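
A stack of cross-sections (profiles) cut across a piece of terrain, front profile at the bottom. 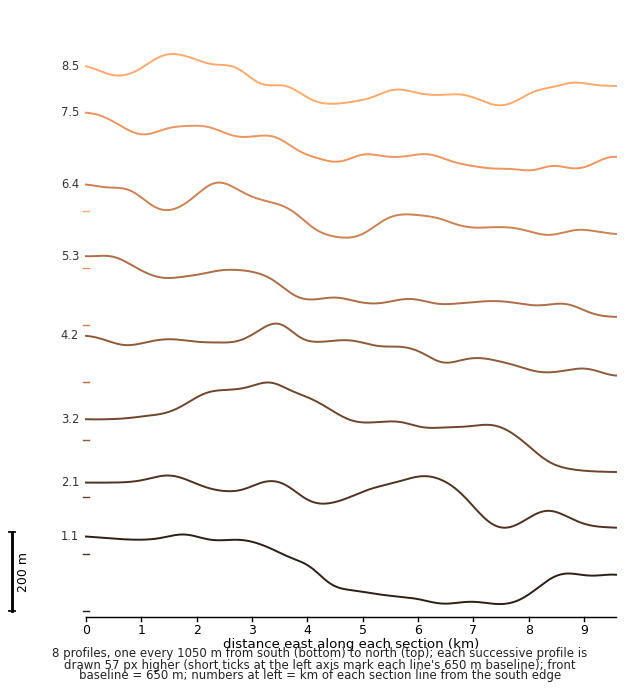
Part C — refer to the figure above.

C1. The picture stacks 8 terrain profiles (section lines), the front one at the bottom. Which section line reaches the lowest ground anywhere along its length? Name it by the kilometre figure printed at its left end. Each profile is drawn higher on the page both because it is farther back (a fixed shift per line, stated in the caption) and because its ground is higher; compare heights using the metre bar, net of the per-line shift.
1.1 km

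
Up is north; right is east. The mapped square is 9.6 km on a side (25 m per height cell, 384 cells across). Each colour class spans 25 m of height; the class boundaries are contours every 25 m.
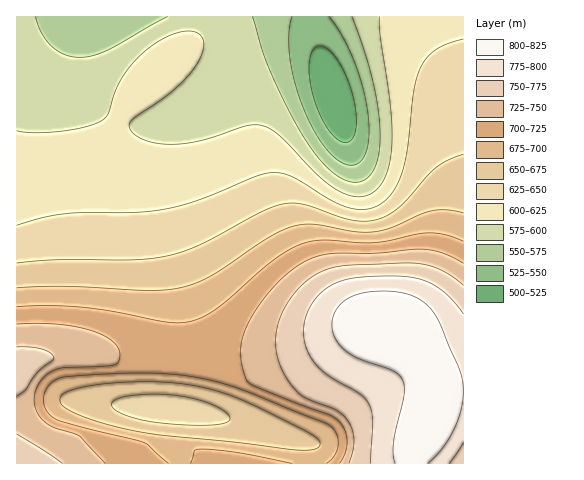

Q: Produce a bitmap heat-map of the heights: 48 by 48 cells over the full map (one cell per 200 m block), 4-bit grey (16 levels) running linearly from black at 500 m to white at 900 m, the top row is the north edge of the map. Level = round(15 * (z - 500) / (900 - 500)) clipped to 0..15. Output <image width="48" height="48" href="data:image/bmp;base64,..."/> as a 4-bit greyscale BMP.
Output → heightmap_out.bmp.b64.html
<image width="48" height="48" href="data:image/bmp;base64,Qk32BAAAAAAAAHYAAAAoAAAAMAAAADAAAAABAAQAAAAAAIAEAAATCwAAEwsAABAAAAAAAAAAAAAAABEREQAiIiIAMzMzAERERABVVVUAZmZmAHd3dwCIiIgAmZmZAKqqqgC7u7sAzMzMAN3d3QDu7u4A////AKqqmZmYiIiId3iIiIiId3d3iaq7u8y7qqqZmZmIiIiHd3d3d3d3d3d3iaq7vMzLupmZmZiIiId3d3d3dmZmZmZ3iKqrvMzMu5mZmIiHd3ZmZmZmZmZmZmd3iaqrvMzMu5mYh3d2ZmZmZlZmZmZmZ3d4iaqru8zMy5mHd3ZmZlVVVVVWZmZnd4iJmqqru8zMy5mHdmZmZVVVVVVmZmd3iJmaqqqru8zMy5mHd2ZmZmZmZmZmd3iImZqqqqq7u7zMy5mId3d3ZmZmZnd3eIiZmaqqqqu7u7zMy6mYiId3d3d3d4iIiImZmqqqq7u7u7zMu6qZmZmIiIiIiIiIiImZmqqru7u7u7zMu6qZmZmZmIiIiIiIiJmZqqq7u7u8zMzLu5mZmZmZiIiIiIiIiJmZqqq7u8zMzMzLu5mZmZmYiIiIiIiIiImZqqu7vMzMzMzLu5mZmZiIiIiIiIiIiImZqqu7vMzMzMzLu4iIiIiIiIh3d3iIiImZmqq7vMzMzMy7u4iIiIiHd3d3d3d4iIiZmqq7vMzMzMu7und3d3d3d3d3d3d3eIiJmaqru7zMzLu7qnd3d3d3d3d3d3d3d4iJmaqqu7u7u7u6qmZmZmZmZmZmZmd3d3iImZqqqru7u7qqqWZmZmZmZmZmZmZnd3eIiZmaqqqqqqqqmWZmZmZmZmZmZmZmZ3d4iImZmZmZmZmZmVVVVVVVVVVmZmZmZnd3eIiIiYiZmZmZiFVVVVVVVVVVVWZmZmZ3d4iIiIiIiIiIiFVVVVVVVVVVVVVWZmZnd3d3d3d3d4iId1VVVVVVVVVVVVVVZmZmZ3d3ZmZmd3d3d1VVVVVVVVVVVVVVVWZmZmZmZVVWZnd3d0RVVVVVVVVVVVVVVVVmZmZlVVVVVmZmZkREREREREREVVVVVVVVVVVVRERFVWZmZkRERERERERERERVVVVVVVVEQzNEVWZmZkRERERERERERERERVVVVVRDMzM0RVZmZkREREREREREREREREVVVEQzIiI0RVVmZkREREREREREREREREREREMyIiIzRVVWZkREREREREREREREREREREMiERIzRVVVZkRERERERERERERERERERDMhERIjRFVVVkREREREREREREREREREQzIhERIjRFVVVUREREREREREREREREREMzIRARIjRFVVVURERERERERERDM0RERDMyIRABIzRFVVVURDM0RERERERDMzMzMzMyEQARIzRFVVVUMzMzNERERERDMzMzMzMiEQARIzRFVVVTMzMzM0REREREMzMzMzMiEQARI0RFVVVTMzMzMzREREREQzMzMzIhEQESI0RFVVVTMzMzMzNERFREQzMzMzIhERESM0RFVVVTMzMzMzM0RFVERDMzMzIhEREiM0RFVVVTMzMzMzMzRERERDMzMzIhEREiM0REVVVTMzMzMzMzM0RERDMzMyIhERIjNERERVVTMzMyIiIzMzNERDMzMyIiERIjNERERERTMzMiIiIiMzMzMzMzMyIiIiIzNERERERA=="/>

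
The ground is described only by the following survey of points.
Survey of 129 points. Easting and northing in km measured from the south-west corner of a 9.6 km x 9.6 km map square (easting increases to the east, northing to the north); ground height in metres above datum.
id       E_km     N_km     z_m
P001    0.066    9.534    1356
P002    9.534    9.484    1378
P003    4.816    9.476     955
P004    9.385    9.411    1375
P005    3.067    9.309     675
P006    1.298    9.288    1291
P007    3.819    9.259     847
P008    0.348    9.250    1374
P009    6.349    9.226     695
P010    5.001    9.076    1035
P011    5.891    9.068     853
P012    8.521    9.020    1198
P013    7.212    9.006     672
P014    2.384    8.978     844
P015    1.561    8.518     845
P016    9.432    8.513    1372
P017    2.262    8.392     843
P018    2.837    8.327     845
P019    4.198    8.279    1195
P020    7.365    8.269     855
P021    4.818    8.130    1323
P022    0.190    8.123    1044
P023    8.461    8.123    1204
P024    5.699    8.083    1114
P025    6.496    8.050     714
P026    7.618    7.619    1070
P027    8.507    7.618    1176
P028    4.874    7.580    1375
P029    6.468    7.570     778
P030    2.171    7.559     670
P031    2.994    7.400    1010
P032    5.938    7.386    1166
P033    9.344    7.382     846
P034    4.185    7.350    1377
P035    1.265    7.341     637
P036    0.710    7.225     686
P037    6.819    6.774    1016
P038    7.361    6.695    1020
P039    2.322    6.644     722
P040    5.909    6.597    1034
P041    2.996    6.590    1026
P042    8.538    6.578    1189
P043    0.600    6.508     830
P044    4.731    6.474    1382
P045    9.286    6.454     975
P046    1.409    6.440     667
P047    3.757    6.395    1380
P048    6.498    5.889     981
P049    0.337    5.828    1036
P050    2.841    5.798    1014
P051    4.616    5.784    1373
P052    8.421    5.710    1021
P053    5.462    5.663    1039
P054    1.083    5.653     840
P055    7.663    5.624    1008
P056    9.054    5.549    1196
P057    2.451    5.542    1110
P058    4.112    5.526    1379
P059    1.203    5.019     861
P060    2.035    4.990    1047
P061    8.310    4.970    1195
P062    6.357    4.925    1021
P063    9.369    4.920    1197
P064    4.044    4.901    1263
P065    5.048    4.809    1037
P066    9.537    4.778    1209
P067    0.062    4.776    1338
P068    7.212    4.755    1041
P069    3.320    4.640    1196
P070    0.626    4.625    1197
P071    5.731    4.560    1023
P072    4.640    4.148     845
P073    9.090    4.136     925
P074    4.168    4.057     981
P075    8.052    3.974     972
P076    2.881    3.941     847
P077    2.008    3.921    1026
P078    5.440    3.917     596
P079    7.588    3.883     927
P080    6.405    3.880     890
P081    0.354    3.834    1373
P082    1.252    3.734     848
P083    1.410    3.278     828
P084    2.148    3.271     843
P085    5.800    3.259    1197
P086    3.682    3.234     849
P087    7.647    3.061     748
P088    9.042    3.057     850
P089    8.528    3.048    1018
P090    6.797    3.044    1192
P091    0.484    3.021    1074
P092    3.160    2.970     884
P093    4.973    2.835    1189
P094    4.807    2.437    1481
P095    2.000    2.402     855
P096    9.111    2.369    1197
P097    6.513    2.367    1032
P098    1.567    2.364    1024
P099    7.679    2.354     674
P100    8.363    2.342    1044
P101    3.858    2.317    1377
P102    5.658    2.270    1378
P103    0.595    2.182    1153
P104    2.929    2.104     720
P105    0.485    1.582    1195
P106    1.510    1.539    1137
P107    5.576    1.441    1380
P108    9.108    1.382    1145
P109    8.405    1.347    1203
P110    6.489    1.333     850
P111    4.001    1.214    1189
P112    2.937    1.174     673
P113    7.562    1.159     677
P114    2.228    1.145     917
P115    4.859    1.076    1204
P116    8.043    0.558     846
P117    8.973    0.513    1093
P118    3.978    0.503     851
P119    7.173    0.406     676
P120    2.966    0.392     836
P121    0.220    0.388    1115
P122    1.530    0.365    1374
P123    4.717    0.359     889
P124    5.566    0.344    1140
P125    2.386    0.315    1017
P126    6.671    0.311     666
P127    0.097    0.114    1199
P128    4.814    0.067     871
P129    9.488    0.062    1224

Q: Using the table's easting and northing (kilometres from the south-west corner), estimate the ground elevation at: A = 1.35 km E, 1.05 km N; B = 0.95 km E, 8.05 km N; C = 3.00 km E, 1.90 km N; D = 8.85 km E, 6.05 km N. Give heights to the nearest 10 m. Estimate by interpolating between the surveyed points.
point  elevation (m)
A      1230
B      850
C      690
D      1020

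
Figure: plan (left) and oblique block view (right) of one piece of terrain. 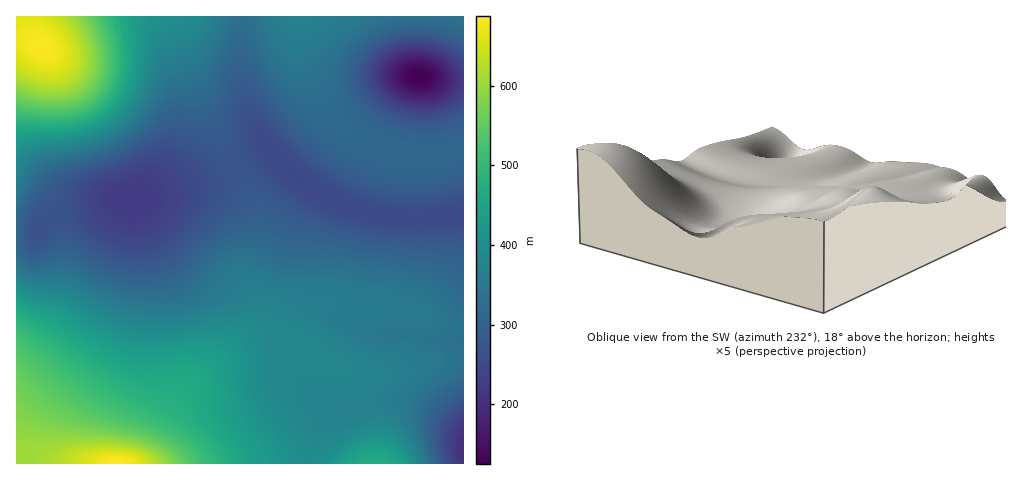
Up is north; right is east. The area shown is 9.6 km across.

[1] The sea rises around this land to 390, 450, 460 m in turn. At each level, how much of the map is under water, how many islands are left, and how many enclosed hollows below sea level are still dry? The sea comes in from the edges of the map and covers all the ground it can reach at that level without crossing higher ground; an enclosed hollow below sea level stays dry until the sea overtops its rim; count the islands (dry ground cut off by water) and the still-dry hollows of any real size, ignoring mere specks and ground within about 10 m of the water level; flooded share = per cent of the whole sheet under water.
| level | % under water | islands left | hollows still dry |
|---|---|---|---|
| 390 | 71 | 0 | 0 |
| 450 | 82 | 0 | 0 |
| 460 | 83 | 0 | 0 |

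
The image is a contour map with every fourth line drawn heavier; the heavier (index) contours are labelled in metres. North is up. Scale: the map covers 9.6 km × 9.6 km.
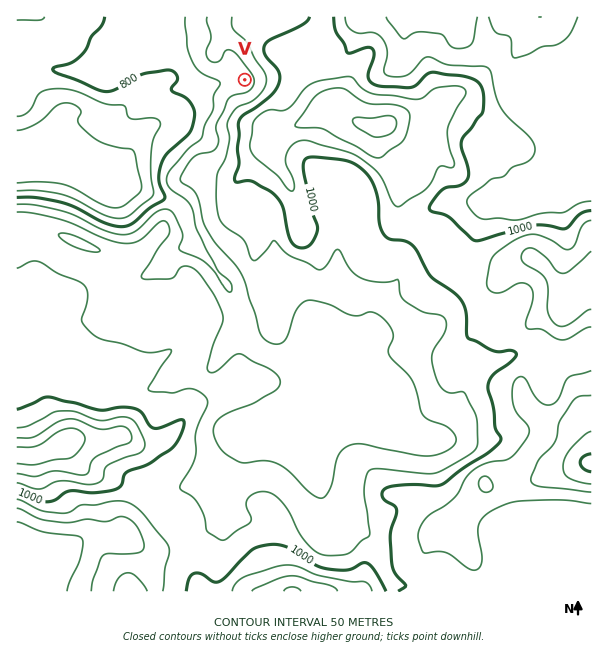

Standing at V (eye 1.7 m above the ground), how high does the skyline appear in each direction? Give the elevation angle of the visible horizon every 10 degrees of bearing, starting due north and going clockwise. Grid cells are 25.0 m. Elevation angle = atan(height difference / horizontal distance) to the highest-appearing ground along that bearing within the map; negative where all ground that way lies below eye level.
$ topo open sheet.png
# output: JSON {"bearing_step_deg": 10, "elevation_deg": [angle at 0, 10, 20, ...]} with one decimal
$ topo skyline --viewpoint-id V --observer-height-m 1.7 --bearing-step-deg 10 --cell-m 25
{"bearing_step_deg": 10, "elevation_deg": [6.5, 7.6, 9.7, 11.6, 12.8, 13.1, 12.8, 12.4, 12.1, 12.0, 12.3, 12.7, 13.3, 14.0, 14.9, 15.3, 14.8, 13.6, 12.0, 9.9, 7.3, 5.2, 3.2, 1.0, 0.2, -3.0, -2.1, -1.3, -1.2, 0.5, 2.1, 2.5, 2.2, 2.4, 3.5, 5.2]}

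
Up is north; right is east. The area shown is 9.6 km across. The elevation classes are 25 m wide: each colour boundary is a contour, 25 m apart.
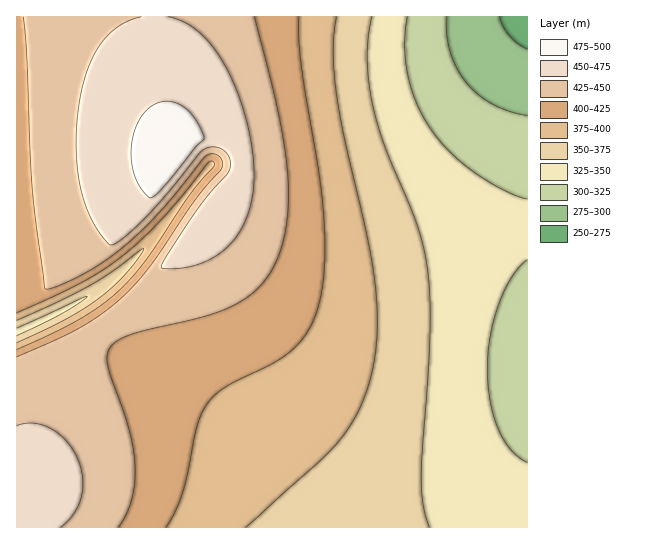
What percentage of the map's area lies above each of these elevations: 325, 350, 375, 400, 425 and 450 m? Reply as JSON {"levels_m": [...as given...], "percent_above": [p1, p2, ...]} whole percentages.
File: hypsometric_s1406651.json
{"levels_m": [325, 350, 375, 400, 425, 450], "percent_above": [91, 76, 64, 49, 33, 14]}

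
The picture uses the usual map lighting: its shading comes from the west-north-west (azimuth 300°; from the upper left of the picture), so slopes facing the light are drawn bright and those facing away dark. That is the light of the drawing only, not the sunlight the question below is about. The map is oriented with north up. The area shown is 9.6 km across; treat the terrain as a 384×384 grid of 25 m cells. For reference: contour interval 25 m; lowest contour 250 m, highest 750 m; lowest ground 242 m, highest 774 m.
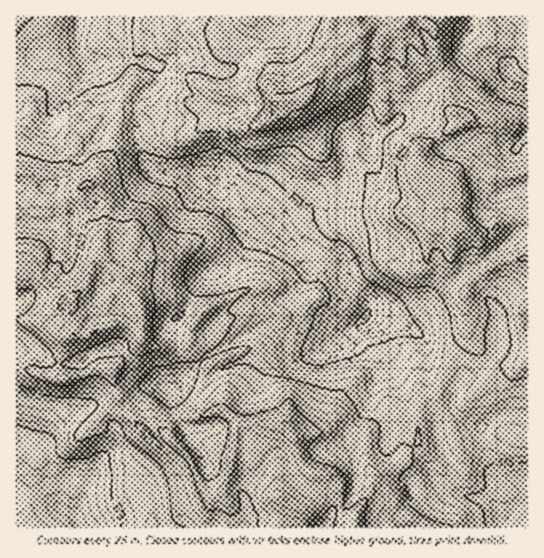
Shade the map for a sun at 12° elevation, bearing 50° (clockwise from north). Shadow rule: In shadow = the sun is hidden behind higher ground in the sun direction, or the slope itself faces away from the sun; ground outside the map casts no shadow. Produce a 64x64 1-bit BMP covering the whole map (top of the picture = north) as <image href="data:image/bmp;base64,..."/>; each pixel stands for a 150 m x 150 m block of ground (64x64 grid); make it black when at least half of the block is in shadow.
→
<image width="64" height="64" href="data:image/bmp;base64,Qk0+AgAAAAAAAD4AAAAoAAAAQAAAAEAAAAABAAEAAAAAAAACAAATCwAAEwsAAAIAAAAAAAAA////AAAAAAAAAD/AAQDAAAAAP8AQAAAAAAA/R+AAAAAAAH8DAAAAAABAfgAAAAAAAPj+AAAAAAAA//xAAAAAAA3//GAQAAAAD//9YCAAAAAPf9kgYAAAAA4/sCBAAAAAHh8AIEAAAAAYHgZgAAAAAMAcB+AAAAAA4HgAAAAAAAD4+AAAAAAAAP/wAAAAAAAA/vAAAAAAAAD8cAAAAAAAAAAAAgAAAAAAAAAEAAAAAAA4BkAAAAAAAP+PAAAAAAAA/54AAAAAAADwDgAAAAAwAOAAAAAAOO4ABAAAAAB/3gAEAgAAAH/eAMAAAAAAf/4A4AAAAAD/3ACAAAAAAP/YAAAAAAAA/7AAAAAAAAD+IAIAAAAAAPgkAAEAAAAB8OwAAQAAAADx5AABgAAAAOPgAACAAAAAR+AAAYAAAABHAAABAAAAAAAAAAMAAAAAAAAAAGAAAAAHAAAAAAOAAGeAAAAAB+A8ZwAAAAAH8H5nAAAAAEf/4EcAAAAAc/+AAAAAAAB5/wAAAAAAAGD/8AAAAAAAAH/gCAAAAAAAB+AIAAAAAAAfAAgEAAAAAB+ACAAAAAAAD4AAAAAAAAcHAAAAAAAAHAYAAAAAAAAAAAAAAAAAAAAAAAEAAAAEAAAAAAAAAAAAAAAAAAAAAAAAAAAAAAAAAAAAIAAAAAAAAADgAAAAAAAAAEAAAA=="/>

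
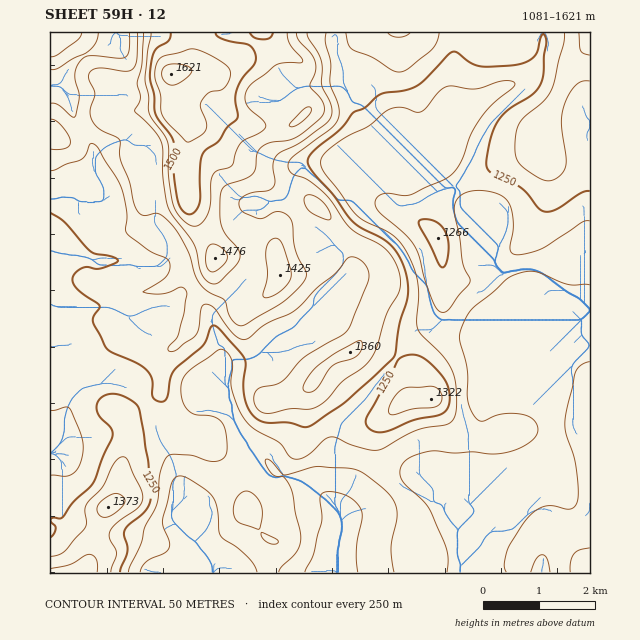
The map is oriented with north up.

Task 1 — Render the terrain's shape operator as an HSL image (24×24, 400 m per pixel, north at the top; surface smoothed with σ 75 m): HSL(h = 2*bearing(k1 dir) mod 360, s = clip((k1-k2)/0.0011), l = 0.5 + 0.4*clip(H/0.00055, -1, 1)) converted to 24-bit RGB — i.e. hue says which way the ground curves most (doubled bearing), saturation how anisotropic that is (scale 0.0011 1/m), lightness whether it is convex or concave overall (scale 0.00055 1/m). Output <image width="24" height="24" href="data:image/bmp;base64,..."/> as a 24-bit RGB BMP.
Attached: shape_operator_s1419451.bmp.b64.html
<image width="24" height="24" href="data:image/bmp;base64,Qk32BgAAAAAAADYAAAAoAAAAGAAAABgAAAABABgAAAAAAMAGAAATCwAAEwsAAAAAAAAAAAAAo1Tv2aCz4ZiTnC6iLlVdWp5zgXGHeGBnclFRv6VLw8I9PIV4WV+AYmOIjoaNiIKFo66Gk2y4S2CTjHmWloSGemKJRWmPocGpMVZCz5Fj6MEkpiE3Q5jEU2KkeVuOskenap2Bjc6128PZPTqpVmKCXXSJfXyKlIGLosSOlVKNW1x6cYx+hneRoXKZT6+dbpprQkOu1yfS/87M0n5EErRBMFBmaF92akeLzs2yZMKFppBUhVKXYFiDXnJ0cXVgjaJpqbp3ilKHe36RaYx/ZYF/hIuYfI+WgG9jPn5pMYud8aib78PcvIDcGhxdbUhWR6d0lc16qlScsZJxd0Ngb0lMbmlfb4pja8p7jmJ8g3eLiHqFhneAcIB5bIhlg2NjlmllaYKCNE9c0Mxl2cN4xz9mSiBlZJd/TrNYdrtrdz5vwi0RZ3szaoyAY3t+f7hvYY5PbnBWgXtegHZfhYFid4Nmb39scWd5mph0bXl6T2NwRao86b5+jjiZr0S0Z42zmM+mhzaBZiE8dsB70ZC3R1yRl2yVtr1SbH1JV3FbjIFjXqeXjXSimJp4Yo5+YGR/g5h6bWV+g1aMc5NQvOiDWCN2kNKqVYDFw4emdQBm3L8uMYovy7hDOHh+UWu865fYxGRxXmo2GtAXOLzCW2WnqZy6iHCsYVyRjI+DX6CFNni1yNvmqHbU0y6zT95EQmdmcx9RdxTH2d7yoW/0zqqdTqeWInpZMHeo88Xszrv31fbpFTJsW3tihoVaimRlbWmCjomBpoKDPINXbYUYSiAR168o1bM3KD8vJzp0YMyYgcJKfEmc7LnQvmqcbolQC2FFfb5SiLZu6qKLQByCa21/gIB8eX96a3KCjZKDnml0sEamsUd+XZS1fNTX6YyjT5ePDys+iMwXZ59NSIFtU7ab+KLx7L7iN6KtKqB2jMaCsExcdjyLdnGBf4CAfn+AboOBb5Vrl2FXXk52h7ymhsfAUWyL0WOh6LOuHAAz1PuVKW03ToBBNH01MHMv72RtzH5yOZdycYk1n1crSlRyeHp/f4B/f39/e32AgIV5hlmNTKaanLRFmFgwXWg8O3lI+FdJAAWf9dbb0VqWL5VDPohcSnZwP6WR9ayUYJpTJRtkz7R4THRmVn1ieoB8f39+f3x5f4Rwck6QfbitanHDnrDarITcTXO8oQBKQ/8wJoJm8IvC2pa3RJGZNHFPLW5s8JmHpOqfEwBT2dKRjGu0U6KaUHhde3Bjhm1bf4lnWXikp5ByY4dIb1czfmktkjKRuh/t+PTTDHOZPqaQ2vLAcCPqrXrPKjdgj/F1ivfYJwBF2e6kO3ChxlW3rkpxS3pPb6h9Z3eUY1VOqYhUrVN9jkmPc8d/Qg9NJf8t0/S4aRe/Vp/S4s57MCZHrkY3a9z/zP/vUgA4kCaY2/PBMi12WFB8xIS3toa7Z5NsW3B2ZJSoabWkUlit5DGeskIyiwFtqf+QJ68oUUJvSZZr4lxdhiSDw//WANbYMwAEuROYlOTN0cF9WDJyWlp1gW1lv3lrmo50UmV5bZZhhGVfQjdp3qk5LwH2/3r+4/fUPzR7RlEtYIQ/Mkeaxvnui/muMAIxaJnOdbzMp2uIy1hjdEVdXFlGY2tLr55frKR+VFJ/Z5dBW49ZVCRqhPJ0GAJW9/+j7eqCnhaXbcHGUtajI7aYlPc7RwcleU58apJRdnRNXoFTpVuM1mHTomu+a3mnf7GFka+PTVGuvr6LK6LGMDyeotWNDAUv+P9x8Yc6RpF4oLFfi0kxd1sITmEAEjATW3pXf39whX9vZYRhVnRtcmSGqnupm4iqoa6Wh6+LTkyRy+3sgQCHmcJNdIgxLgUqrf9lx+SXa2WzjEq8W1rs9s390Ye4MbWPI4JqQodbinSLh5VvWXyATX2Miniip42ntaaTnqp1Vk950xkjXB2xuM/cai3nWx3/1/7No01awW1rNeSxbzCAOUad+NPonaj6cBjNVYGcSGM8kbNWVnVzRHpTNpNqfpezzobA0HtxUFZsh0YrhD2ghtxrLAa09gGF8PmIXoBYyMtyf0swMlo3Q3c7s/8dUgpFjFiQvUqmrnuQbatmSV9uj3pePXslI08QS1sq9ox7a093Fb4OAOBtXdVrGQAzm/aq9Nf0tZTkkZbS6HTrcE7CUYyz0vnYKQB/h191gV92t6+NnIx7P16Gl2Oju3OnXbWFDYl+ynpjz2WX3bLSKuCpJWxDCgYtrf9Pm20QqcUia0k0jk5HvGyCR/5mkl0QSxZeqmKohYOqqZSvu6OsNV2yW3KgloSkvbugM12YN1Vu1p+A"/>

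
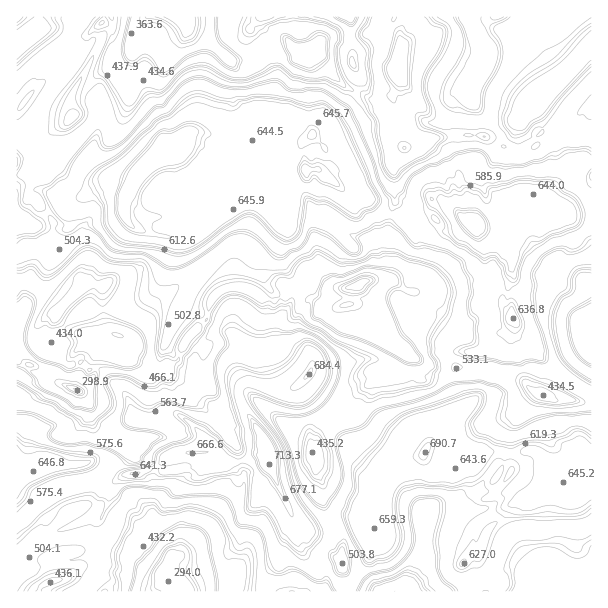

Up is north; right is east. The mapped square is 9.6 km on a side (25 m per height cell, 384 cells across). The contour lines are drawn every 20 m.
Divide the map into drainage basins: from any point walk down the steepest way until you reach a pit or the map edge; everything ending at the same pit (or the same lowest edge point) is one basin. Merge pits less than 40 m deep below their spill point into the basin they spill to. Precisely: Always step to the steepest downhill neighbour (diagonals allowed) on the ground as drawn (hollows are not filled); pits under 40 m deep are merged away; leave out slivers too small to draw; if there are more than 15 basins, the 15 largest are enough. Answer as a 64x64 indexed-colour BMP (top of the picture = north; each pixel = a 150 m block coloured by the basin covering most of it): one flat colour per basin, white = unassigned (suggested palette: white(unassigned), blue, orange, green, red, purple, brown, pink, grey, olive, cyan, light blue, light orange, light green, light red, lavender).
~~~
<image width="64" height="64" href="data:image/bmp;base64,Qk12CAAAAAAAAHYAAAAoAAAAQAAAAEAAAAABAAQAAAAAAAAIAAATCwAAEwsAABAAAAAAAAAA////ALR3HwAOf/8ALKAsACgn1gC9Z5QAS1aMAMJ34wB/f38AIr28AM++FwDox64AeLv/AIrfmACWmP8A1bDFAO7u7uIiIiIiIiIiIiIiIiIiIiiIiIiIiIi7u7u7u7u77u7u7iIiIiIiIiIiIiIiIiIgAIiIiIiIiLu7u7u7u7vu7u7u4iIiIiIiIiIiIiIiIgAAiIiIiIiIu7u7u7u7u+7u7u7uIiIiIiIiIiIiIiIgAAAIiIiIiIi7u7u7u7u77u7u7u4iIiIiIiIiIiIiIgAAAAiIiIiIiIi7u7u7u7vu7u7u7iIiIiIiIiIiIiIgAAAACIiIiIiIiLu7u7u7u+7u7u7uIiIiIiIiIiIiIiAAAAAIiIiIiIiIu7u7u7u77u4iLu4iIiIiIiIiIiIiIJmQAAmIiIiIiIiLu7u7u7vu4iIi4iIiIiIiIiIiIiIpmZmZmYiIiIiIiIi7u7u7u+7iIiIiIiIiIiIiIiIiIpmZmZmZiIiIiIiIiIu7u7u74iIiIiIiIiIiIiIiIiIimZmZmZmYiIiIiIIoiLu7u7siIiIiIiIiIiIiIiIiIimZmZmZmZiIiIiIgiIiIru7uyIiIiIiIiIiIiIiIiIiKZmZmZmZmYiIiIgiIiIiInd3RCIiIiIRESIiIiIiIiKZmZmZmZmZiIiIeCIiIiIid3dEREREQRERESIiIiIiIpmZmZmZkREYiHd3IiIiIid3d0REREREERERERESMzMzmZmZmZkREREXd3d3IiIid3d3RERERERBERERERMzMzOZmZmZkRERERF3d3d3d3d3d3dEREREREERERERRDMzOZmZmZkRERERF3d3d3d3d3d3dxRERERERBERERFEQzM5mZmZkREREREXd3d3d3d3d3d3FERERERERERBRERERJmZmZkRERERERERd3d3d3d3d3cURERERERERERERBFJmZmZmRERERERERERd3d3d3d3d0RERERERERERERBERmZmZmRERERERERERd3d3d3d3d3REREREREREREREERGZmZmRERERERERERF3d3d3d3d3xEREREREREREREQREREREREREREREREREXd3d3d3d8zEREREREREREREQRERERERERERERERERERd3d3d3d8zMRERERERERERERBEREREREREREREREREREXd3d3d8zMxEREREREREREREERERERERERERERERERERd3d3d8zMzERERERERERERERBERERERERERERERERERERERfMzMzMRKqkREREREREREQRERERERERERERERERERERF8zMzMxEqqREREREREREREQREREREREREREREREREREczMzMzESqqkREREREREREERERERERERERERERERERERzMzMzMREqqqqpEREREQRERERERERERERERERERERERHMzMzMxESqqqqqqqRERBERERERERERERERERERERERHMzMzMzERKqqqqqqqkREERERERERERERERERERERERETzMzMzMREqqqqqqqqpERBERERERERERERERERERERETPBEczMxESqqqqqqqqkREQRERERERERERERERERERETMxERHMzEREqqqqqqqqpEQRERERERERERERERERERERMzEREczMRESqqqqqqqqkRBEREREREREREREREREREREzMRERHMxERKqqqqqqqqRBERERERERERERERERERERETMxEREczEREqqqqqqqqoiIRERERERERERERERERERERMiERERzMREERqqqqoiIiIiERERERERERERERERESIRMiIhERHMwzMRGqqqoiIiIiIiEREREREREREREVVSIiMzMiIRHMzDMzEaqqqiIiIiIiIhERERERERERFVVVIiUzMyIiMzMzMzMzOqqqIiIiIiIiERERERERERVVVVVVVTMzMmYzMzMzMzMzOqoiIiIiIiIiEiIREREVVVVVVVVVMzMzZmMzMzMzMzMzMzIiIiIiIiIiIiIRFVVVVVVVVVMzMzNmZjMzMzMzM/8zMyIiIiIiIiIiIhFVVVVVVVVVUzMzNmZmYzMzMzM/8zMzIiIiIiIiIiIiIlVVVVVVVVVTMzM2ZmZmM/MzP/8zMzMzIiIiIiIiIiIiJVVVVVVVVVMzMzZmZmMz//////MzMzMzIiIiIiIiIiJVVVVVVVVVUzMzNmZmYzMz////8zMzMzMyIiIiIiIiJVVVVVVVVVUzMzNmZmZjMzP////zMzMzMzMzMyIiIiLdVVVVVVVVVTMzNmZmZmMzMz////MzMzMzMzMzMiIiLd3VVVVVVVVVMzNmZmZmYzMzP///8zMzMzMzMzMzM93d3d1VVVVVVVVTNmZmZmZmMzMz///zMzMzMzMzMzMzPd3d3dVVVVVVVVM2ZmZmZmYzMzP///MzMzMzMzMzMzM93d3d3VVVVVVVVWZmZmZmZmMzM///8zMzMzMzMzMzMz3d3d3dVVVVVVVVVmZmZmZmZgMzP/8zMzMzMzMzMzMzPd3d3d1VVVVVVVVWZmZmZmZmAAMz//MzMzMzMzMzMzPd3d3d3VVVVVVVVVVmZmZmZmYAAAM/8zMzMzMzMzMzM93d3d3VVVVVVVVVVWZmZmZmZgAAADPzMzMzMzMzMzM93d3d3dVVVVVVVVVVZmZmZmZmAAAAMzMzMzMzMzMzM93d3d3d1VVVVVVVVVVmZmZmZmYAAAADMzMzMzMzMzMz3d3d3d3VVVVVVVVVVmZmZmZmZgAAAAMzMzMzMzMzMzM93d3d3dVVVVVVVVVTNmZmZmZm"/>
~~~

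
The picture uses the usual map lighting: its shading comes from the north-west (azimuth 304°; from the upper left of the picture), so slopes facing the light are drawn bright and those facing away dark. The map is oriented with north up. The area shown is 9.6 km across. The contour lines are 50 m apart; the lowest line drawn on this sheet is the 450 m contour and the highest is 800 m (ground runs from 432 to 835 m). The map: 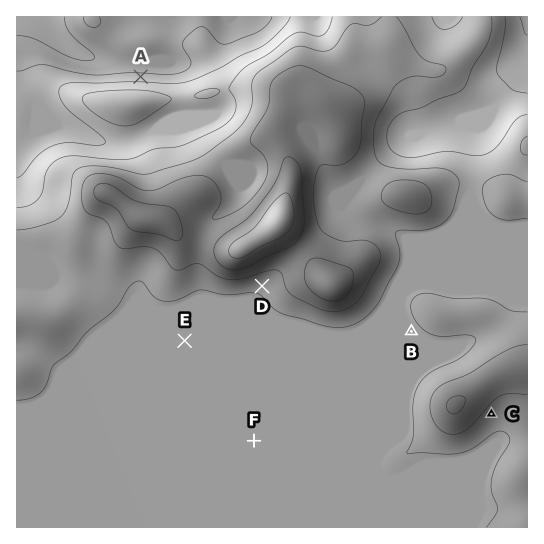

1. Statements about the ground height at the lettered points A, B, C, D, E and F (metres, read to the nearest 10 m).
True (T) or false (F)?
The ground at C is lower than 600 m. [F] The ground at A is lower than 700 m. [T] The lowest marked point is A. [T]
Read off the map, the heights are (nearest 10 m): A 520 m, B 650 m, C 680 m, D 660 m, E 650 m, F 650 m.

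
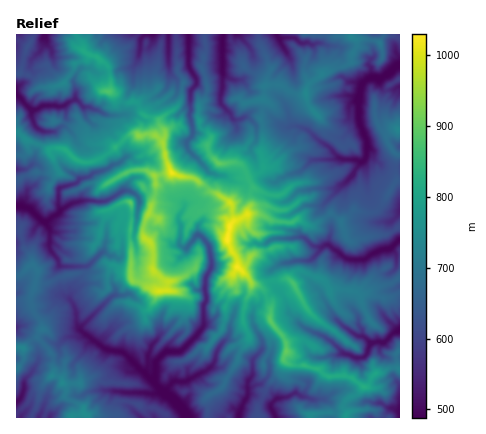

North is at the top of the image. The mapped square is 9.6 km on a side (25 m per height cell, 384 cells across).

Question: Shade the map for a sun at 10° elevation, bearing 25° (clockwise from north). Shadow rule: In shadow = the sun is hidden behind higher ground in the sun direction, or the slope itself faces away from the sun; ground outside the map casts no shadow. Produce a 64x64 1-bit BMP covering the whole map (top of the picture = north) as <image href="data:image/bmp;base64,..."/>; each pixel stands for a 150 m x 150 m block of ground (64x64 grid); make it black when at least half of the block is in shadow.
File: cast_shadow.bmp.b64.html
<image width="64" height="64" href="data:image/bmp;base64,Qk0+AgAAAAAAAD4AAAAoAAAAQAAAAEAAAAABAAEAAAAAAAACAAATCwAAEwsAAAIAAAAAAAAA////AAAAAAAGAA0OAH8ccAcAGA8A/gACB4AAPh7/+P4OAAA8B//+/E9z/CQH///4ZwPw6If//4BGAAD8B///C8AAfv8D/+ADAAD//+P/gCCAAf+P8/gBgIwH/+P38H/miAf/+G/4z7AQD//+fvgeOAQf//888Hz8AB//993x+fjAN////ePn4+A5///9w85nAC3///2HjM8AZ//7/QcIjABH//v/BxgIAAf/8/+OEAAAAPwH/44AAAAO8B/+DGAAAALiBd4AAAAAB+IB6AAAAAH6YAHwfAEAAxjoAfC/h+AC/+wB8D4P+QPzbBnzAH/+ggEsX+f//j8AiSgXx//8AwPBCReiP8wAHDwLE+J/DAA/zmgBAAgAAH+AaADwHgAA+/9sAPABwAD//5z94DgAAP///v6AAwAAc/v+/gAD4AB7+P78ACAGAD/+PuHwEAAA//8BgfAAAAD///+DwAAHrv+B/4cAAH//2wD/hwAAD77AAD8EAAAcPYAAPzwAAHB7DgAAPgAA4HkfCAAGAAHwcDBeBAQNgeBwMB/oBD8AwGB/v/AEPwCAIH//gAQ4AAAg//+ABAAACCCffAAEAYAPAMB4AAcAAAHhwHAABh4AH/AAZgAmPgAH+AH+AAY4AAH8A/wARBACADwD8ABEAYYAeQPAAEARDAIZB4AARhMJ/xMAAAAEAA/yAA=="/>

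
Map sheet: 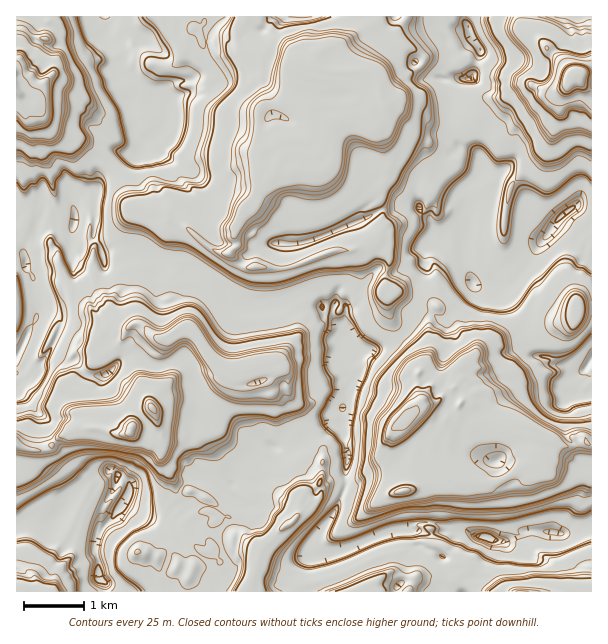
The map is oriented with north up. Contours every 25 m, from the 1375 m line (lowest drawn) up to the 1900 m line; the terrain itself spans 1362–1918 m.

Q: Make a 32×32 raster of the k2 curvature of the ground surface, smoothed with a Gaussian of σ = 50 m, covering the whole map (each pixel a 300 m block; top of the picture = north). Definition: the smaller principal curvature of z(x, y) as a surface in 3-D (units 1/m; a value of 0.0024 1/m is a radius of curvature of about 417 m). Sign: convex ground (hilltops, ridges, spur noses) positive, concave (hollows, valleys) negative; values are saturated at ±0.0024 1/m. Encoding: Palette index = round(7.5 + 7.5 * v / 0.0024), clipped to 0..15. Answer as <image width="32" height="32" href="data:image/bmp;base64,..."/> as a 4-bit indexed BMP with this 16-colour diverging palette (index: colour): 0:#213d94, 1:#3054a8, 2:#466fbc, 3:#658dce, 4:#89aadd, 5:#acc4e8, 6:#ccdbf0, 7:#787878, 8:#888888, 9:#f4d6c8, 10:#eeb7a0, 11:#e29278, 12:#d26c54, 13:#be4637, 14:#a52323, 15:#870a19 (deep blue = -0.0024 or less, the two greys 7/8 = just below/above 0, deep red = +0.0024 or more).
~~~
<image width="32" height="32" href="data:image/bmp;base64,Qk12AgAAAAAAAHYAAAAoAAAAIAAAACAAAAABAAQAAAAAAAACAAATCwAAEwsAABAAAAAAAAAAlD0hAKhUMAC8b0YAzo1lAN2qiQDoxKwA8NvMAHh4eACIiIgAyNb0AKC37gB4kuIAVGzSADdGvgAjI6UAGQqHAGVEAUd3dFYmQjdjZ3Y0RGdFZAZ3d3coMyNjNGZ3QhM0gzYEhnd2WGJCAGh2VANkJEZ3BDV3d1FnElIAAAASQ0Qmd3BTd3d2N4A3ZERmZ0IlQjZzA0Z3dzh0JWhnd2RlM4VSUBJzd3dzRANld3dniTc1QhNFUkV3d2cGZnd2NYdDRFZ2dWWHR3d2BHRHd3d4WFE4dFJTdzIyUiV4RXd4dTM0QzRGU3NVWDIlJaN3dTITQ4dDdoMoh2YlM0VFd1RUV3JDQDEUR3eHInM3gnc3NSRDZIdkUHNFZTNxIlMnQVViFGN2ZlhhMzVEJ2RENGN2ZjVEh1QnJnd3YzVUZmQ0dXckZkRTU1dTNWVjpmdSZFdGI3Nmd3dhV3QiMDNYNXc1dlRRJndTKDZnd3dTNGd3c1N1NTdSVmJVIyR3gyd3VWJ3dnU0Z3dzdFeFI4RUd1VyJ2dmJod3dHg1RndEJmdEVBFBMxQ1REdHZoZHc3cnRTgxQxZnNFU2aHeIN3VHgzFUNEQ1UzUmVXh3dyNGRnB2NlJVNjg3VDdHh3dnknV3dDYyiTRFV3RISHd3d4VUeFQzMWckQndkU0Vnd3d4U3dER0NFZDRlVWNlR3h3cgUgRGGIU3JVWEd0dziHdzVkhCQiZFQiN3JXZnc3eHNoZXBDZjREYmdVd3OGQjRHZkdBdodE"/>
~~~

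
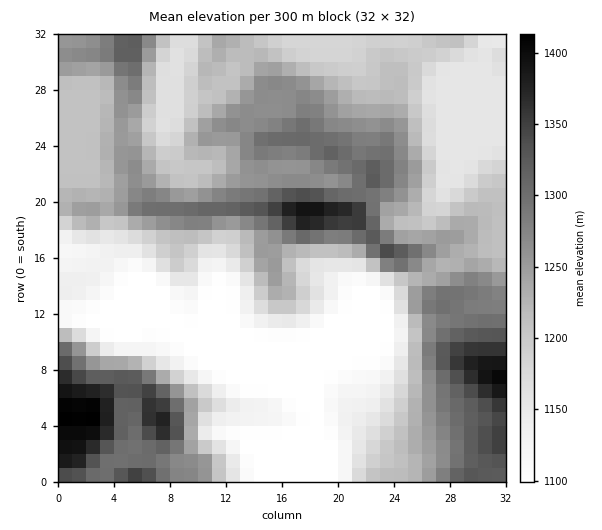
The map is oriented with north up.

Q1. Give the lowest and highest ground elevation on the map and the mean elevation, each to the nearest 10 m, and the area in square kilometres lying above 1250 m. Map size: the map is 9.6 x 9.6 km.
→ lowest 1100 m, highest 1420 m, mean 1210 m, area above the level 32.2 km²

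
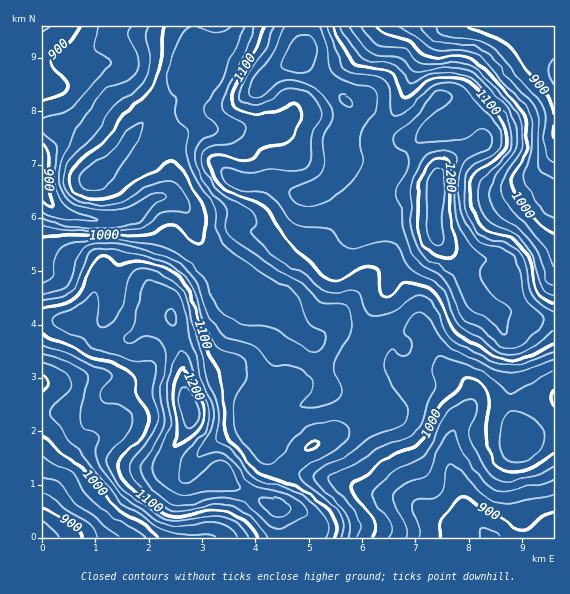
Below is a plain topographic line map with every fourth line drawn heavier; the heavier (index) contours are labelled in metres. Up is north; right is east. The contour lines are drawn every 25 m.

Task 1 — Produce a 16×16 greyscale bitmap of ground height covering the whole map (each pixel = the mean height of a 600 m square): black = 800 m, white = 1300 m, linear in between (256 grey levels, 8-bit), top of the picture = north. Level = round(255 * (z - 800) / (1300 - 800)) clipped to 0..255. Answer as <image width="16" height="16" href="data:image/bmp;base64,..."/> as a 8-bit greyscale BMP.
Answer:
<image width="16" height="16" href="data:image/bmp;base64,Qk02BQAAAAAAADYEAAAoAAAAEAAAABAAAAABAAgAAAAAAAABAAATCwAAEwsAAAABAAAAAAAAAAAAAAEBAQACAgIAAwMDAAQEBAAFBQUABgYGAAcHBwAICAgACQkJAAoKCgALCwsADAwMAA0NDQAODg4ADw8PABAQEAAREREAEhISABMTEwAUFBQAFRUVABYWFgAXFxcAGBgYABkZGQAaGhoAGxsbABwcHAAdHR0AHh4eAB8fHwAgICAAISEhACIiIgAjIyMAJCQkACUlJQAmJiYAJycnACgoKAApKSkAKioqACsrKwAsLCwALS0tAC4uLgAvLy8AMDAwADExMQAyMjIAMzMzADQ0NAA1NTUANjY2ADc3NwA4ODgAOTk5ADo6OgA7OzsAPDw8AD09PQA+Pj4APz8/AEBAQABBQUEAQkJCAENDQwBEREQARUVFAEZGRgBHR0cASEhIAElJSQBKSkoAS0tLAExMTABNTU0ATk5OAE9PTwBQUFAAUVFRAFJSUgBTU1MAVFRUAFVVVQBWVlYAV1dXAFhYWABZWVkAWlpaAFtbWwBcXFwAXV1dAF5eXgBfX18AYGBgAGFhYQBiYmIAY2NjAGRkZABlZWUAZmZmAGdnZwBoaGgAaWlpAGpqagBra2sAbGxsAG1tbQBubm4Ab29vAHBwcABxcXEAcnJyAHNzcwB0dHQAdXV1AHZ2dgB3d3cAeHh4AHl5eQB6enoAe3t7AHx8fAB9fX0Afn5+AH9/fwCAgIAAgYGBAIKCggCDg4MAhISEAIWFhQCGhoYAh4eHAIiIiACJiYkAioqKAIuLiwCMjIwAjY2NAI6OjgCPj48AkJCQAJGRkQCSkpIAk5OTAJSUlACVlZUAlpaWAJeXlwCYmJgAmZmZAJqamgCbm5sAnJycAJ2dnQCenp4An5+fAKCgoAChoaEAoqKiAKOjowCkpKQApaWlAKampgCnp6cAqKioAKmpqQCqqqoAq6urAKysrACtra0Arq6uAK+vrwCwsLAAsbGxALKysgCzs7MAtLS0ALW1tQC2trYAt7e3ALi4uAC5ubkAurq6ALu7uwC8vLwAvb29AL6+vgC/v78AwMDAAMHBwQDCwsIAw8PDAMTExADFxcUAxsbGAMfHxwDIyMgAycnJAMrKygDLy8sAzMzMAM3NzQDOzs4Az8/PANDQ0ADR0dEA0tLSANPT0wDU1NQA1dXVANbW1gDX19cA2NjYANnZ2QDa2toA29vbANzc3ADd3d0A3t7eAN/f3wDg4OAA4eHhAOLi4gDj4+MA5OTkAOXl5QDm5uYA5+fnAOjo6ADp6ekA6urqAOvr6wDs7OwA7e3tAO7u7gDv7+8A8PDwAPHx8QDy8vIA8/PzAPT09AD19fUA9vb2APf39wD4+PgA+fn5APr6+gD7+/sA/Pz8AP39/QD+/v4A////ADBEXHmKhqC3q4RhRjMrMzJJX4avvb22q45uWUg/Pk1IYHeZu763lo2OfWxeSVRvbHGBiqbRqISDjYuBeFhbc3Nvg5Gp06OHg3+BgntsYHJufZCgqr6XiH55g4J9c32TiKGorrexg3Zyc32Gf4mrvLCOo6a3onJtb3+IlI6gwb6idZOamX1sdIaXnZunwMK5il9hZGdmc4mZo6epvNWwlHE/W1dQW36XqbOtrMDUl3NaSHJwZW2bpKautq25z6J5UERab250h5GYqLevs7Ozlk87S19ud4ehnaW7r6axpnxGMz1JYnl/prm6q56IjX5NLy89SF92eY61vJFzZE5FMys="/>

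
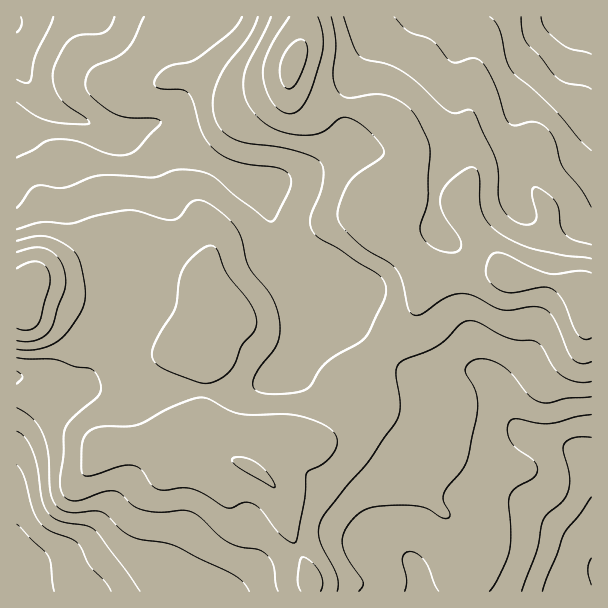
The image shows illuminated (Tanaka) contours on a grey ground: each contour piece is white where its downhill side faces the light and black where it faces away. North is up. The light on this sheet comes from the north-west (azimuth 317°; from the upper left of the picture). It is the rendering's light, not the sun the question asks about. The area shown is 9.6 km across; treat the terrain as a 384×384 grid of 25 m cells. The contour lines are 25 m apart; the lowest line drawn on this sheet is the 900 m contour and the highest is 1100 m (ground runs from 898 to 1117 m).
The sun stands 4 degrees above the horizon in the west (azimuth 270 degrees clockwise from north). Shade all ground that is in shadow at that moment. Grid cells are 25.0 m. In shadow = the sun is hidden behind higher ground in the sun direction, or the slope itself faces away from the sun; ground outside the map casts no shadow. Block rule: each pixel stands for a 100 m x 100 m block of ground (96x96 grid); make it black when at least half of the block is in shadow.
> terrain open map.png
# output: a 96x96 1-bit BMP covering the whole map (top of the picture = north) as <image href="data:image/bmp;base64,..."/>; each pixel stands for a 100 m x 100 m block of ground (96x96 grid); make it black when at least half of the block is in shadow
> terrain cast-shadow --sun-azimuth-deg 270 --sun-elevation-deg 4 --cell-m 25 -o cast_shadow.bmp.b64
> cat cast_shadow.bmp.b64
<image width="96" height="96" href="data:image/bmp;base64,Qk2+BAAAAAAAAD4AAAAoAAAAYAAAAGAAAAABAAEAAAAAAIAEAAATCwAAEwsAAAIAAAAAAAAA////AAAAAAAAAAAAAAAfwAAAB4AAAAAAAAAf4AAAB8AAAAAAAAAfwAAAB8AAAAAAAAAfwAAAB8AAAAAAAAA/wAAAB8AAAAAAAAA/gAAAA8AAAAAAAAA/AAAAAcAAAAAAAAB/AAAAAcAAAAAAAAB+AAAAAIAAAAAAAAD8AAAAAAAAAAAAAAH4AAAAAAAAAAAAAAHwAAAAAAAAAAAAAAPwAAAAAAAAAAAAAAPgAAAAAAAAAAAAAAPAAAAAAAAAAAAAAAOAAAAAAAAAAAAAAAIAAAAAAAQAAAAAAAAAAAAAAAYAAAAAAAAAAAAAAA4AAAAAAAAAAAAAAAwAAAAAAAAAAAAAAAgAAAAAAAAAAAAAAAAAAAAAAAAAAAAAAAAAAAAAAAAAAAAAAAAAAAAAAAAAAAAAAAAAAAAAAAAAAAAAAAAAAAAAAAAAAAAAAAAAAAAAAAAAAAAAAAAAAAAAAAAAAAAAAAAAAAAAAAAAAAAAAAAAAAAAAAAAAAAAAAAAAAAAAAAAAAAAAAAAAAAAAAAAAAAAAAAAAAAAAAAAAAAAAAAAAAAAAAAAAAAAAAAAAAAAAAAAAAAAAAAAAAAAAAAAAAAAAAAAAAAAAAAAAAAAAAAAAAAAAAAAAAAAAAAAAAAAAAAAAAAAAAAAAAAAAAAAAAAAAAAAAAAAAAAAAAAAAAAPgAAAAAAAAAAAAAAP4AAAAAAAAAAAAAAf8AAAADAAAAAAAAAf+AAAADAAAAAAAAAf+AAAAAAAAAAAAAAf+AAAAAAAAAAAAAAP+AAAAAAAAAAAAAAP/AAAAAAAAAAAAAAP/AAAAAAAAAAAAAAH/gAAAAAAAAAAAAAH/gAAAAAAAAAAAAAH/AAAAAAAAAAAAAAH/AAAAAAAAAAAAAAD8AAABAAAAAAAAAADwAAABgAAAAAAAAAAAAAADgAAAAAAAAAAAAAADgAAAAAAAAAAAAAABgAAAAAAAAAAAAAAAAAAAAAAAAAAAAAAAAAAAAAAAAAAAAAAAAAAAAADAAAAAAAAAAAAAAAHgAAAAAAAAAAAAAAHgAAAAAAAAAAAAAAPwAAAAAAAAAAAAAAHwAAAAAAAAAAAAAAHwAAAAAAAAAAAAAAHwAAAAAAAAAAAAAADwAAAAAAAAAAAAAADwAAAAAAAAAAAAAADgAAAAAAAAAAAAAADgAAAAAAAAAAAAAABAAAAAAAAAAAAAAAAAAAAAAAAAAAAAAAAAAAAAAAAAAAAAAAAAAAAAAAAAAAAAAAAAAAAAAAAAAAAAAAAAAAAAAAAAAAAAAAAAAAAAAAAAAAAAAAAAAAAAAAAAADAAAAAAAAAAAAAAAHgAAAAAAAAAAAAAAH4AAAAAAAAAAAAAAH8AAAAAAAAAAAAAAH/AAAAgAAAAAAAAAH/gAAAgAAAAAAAAAD/wAAAgAAAAAAAAAD/4AAAgAAAAAAAAAD/8AAAAAAAAAAAAAB/+AAAAAAAAAAAAAB/+AAAIAAAAAAAAAB/+AAAOAAAAAAAAAA/+AAAPgAAAAAAAAA/+AAAHwAAAAAAAAA/+AAAH4A="/>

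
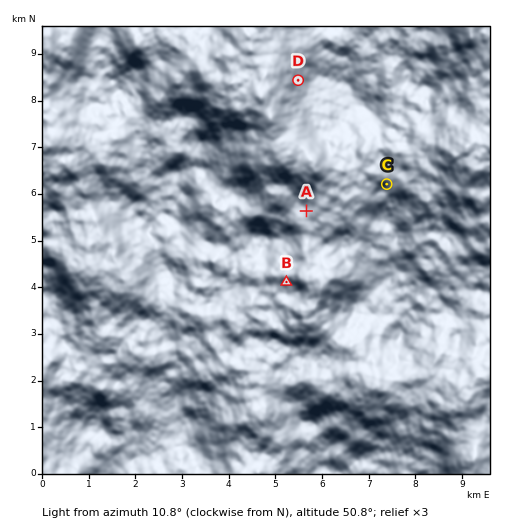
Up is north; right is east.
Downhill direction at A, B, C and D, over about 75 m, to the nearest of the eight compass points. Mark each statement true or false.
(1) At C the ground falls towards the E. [false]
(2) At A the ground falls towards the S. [false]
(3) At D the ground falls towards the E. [true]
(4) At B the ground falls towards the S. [true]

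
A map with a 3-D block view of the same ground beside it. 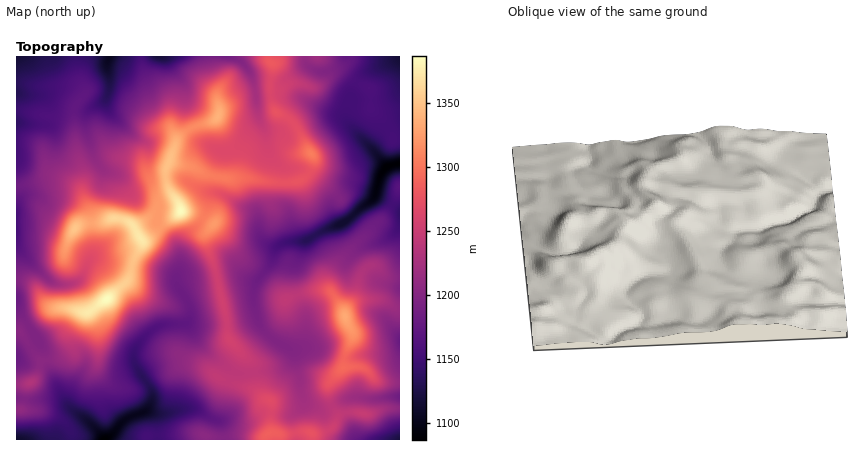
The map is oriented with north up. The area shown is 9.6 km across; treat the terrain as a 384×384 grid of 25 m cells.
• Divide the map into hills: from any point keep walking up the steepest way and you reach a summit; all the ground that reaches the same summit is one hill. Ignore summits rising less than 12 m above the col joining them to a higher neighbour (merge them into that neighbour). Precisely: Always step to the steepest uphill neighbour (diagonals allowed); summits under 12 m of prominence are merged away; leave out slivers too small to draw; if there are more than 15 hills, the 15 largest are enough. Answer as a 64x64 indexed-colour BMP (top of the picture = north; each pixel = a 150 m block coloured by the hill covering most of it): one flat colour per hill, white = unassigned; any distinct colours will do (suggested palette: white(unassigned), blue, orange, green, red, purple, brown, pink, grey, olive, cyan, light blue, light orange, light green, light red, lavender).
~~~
<image width="64" height="64" href="data:image/bmp;base64,Qk12CAAAAAAAAHYAAAAoAAAAQAAAAEAAAAABAAQAAAAAAAAIAAATCwAAEwsAABAAAAAAAAAA////ALR3HwAOf/8ALKAsACgn1gC9Z5QAS1aMAMJ34wB/f38AIr28AM++FwDox64AeLv/AIrfmACWmP8A1bDFABERERERERERERERERERERERFVVVVVVVVVVVVVVRERERERERERERERERERERERERERFVVVVVVVVVVVVVVREREREREREREREREREREREREREREVVVVVVVVVVVVVVVEREREREREREREREREREREREREREVVVVVVVVVVVVVVVERERERERERERERERERERERERERFVVVVVVVVVVVVVVVUREREREREREREREREREREVVVVVVVVVVVVVVVVVVVIlVRERERERERERERERERERERFVVVVVVVVVVVVVVVVSIiIlERERERu7u7uxEREREREREVVVVVVVVVVVVVVVVVIiIiIiIiIiK7u7uxEREREREREVVVVVVVVVVVVVVVVVIiIiIiIiIiIru7u7ERERERERERVVVVVVVVVVVVVVVVUiIiIiIiIiIiu7u7ERERERERERVVVVVVVVVVVVVVVVVSIiIiIiIiIiK7u7sRERERERERVVVVVVVVVVURERVVVVIiIiIiIiIiIru7sRERERERERFVVVVVVVVVUREREREVUiIiIiIiIiIiu7uxEREREREREVVVVVVVVVERERERERFSIiIiIiIiIiIbu7ERERERERERVVVVVVVVERERERERESIiIiIiIiIiIhG7ERERERERERFVVVVVVVERERERERESIiIiIiIiIiIiERERERERERERERVVVVVVEREREREREiIiIiIiIiIiIiIREREREREREREREVVVVVUREREREREiIiIiIiIiIiIiIhERERERERERERERFVVVUREREREREiIiIiIiIiIiIiIiERERERERERERERERERERERERERESIiIiIiIiIiIiIiIRERERERERERERERERERERERERESIiIiIiIiIiIiIiIhERERERERERERERERERERERERERIiIiIiIiIiIiIiIiEREREREREREREREREREREREREREiIiIiIiIiIiIiIiIRERERERERERERERERERERERERESIiIiIiIiIiIiIiIhERERERERERERERERERERERERERIiIiIiIiIiIiIiIiERERERERERERERERERkREREREREiIiIiIiIiIiIiIiIREREzMxERERERERERGZmRERERESIiIiIiIiIiIiIiIhEREzMzMRERERERERGJmZmZmRmZkiIiIiIiIiIiIiIiEREzMzMzERERERGIiImZmZmZmZmZIiIiIiIiIiIiIiIREzMzMzMRERiIiIiIiZmZmZmZmZkiIiIiIiIiIiIiIhEzMzMzMziIiIiIiIiJmZmZmZmZmZIiIiIiIiIiIiIiEzMzMzMzOIiIiIiIiImZmZmZmZmZkiIiIiIiIiIiIiIzMzMzMzM4iIiIiIiIhJmZmZmZmZkRIiIiIiIiIiIiIjMzMzMzMziIiIiIiIhEmZmZmZmZkRERERIiIiIiIiIiMzMzMzMzOIiIiIiIhERJmZmZmZmRERERERIiIiIiIiIzMzMzMzM4iIiIiIhERESZmZmZmRERERERERIiIiIiIjMzMzMzMziIiIiIiEREREmZmZmZERERERERERIiIiIiMzMzMzMziIiIiIiIRERESZmZmZkRERERERERESIiIiIzMzMzMzOIiIiIiIhEREREmZmZkREREREREREREiIiIjMzMzMzM4iIiIiIhERERESZmZERERERERERERERIiLMMzMzMzMziIiIiERERERERJmRERERERERERERERZmzMwzMzMzMzM4iIiERERERERERBERERERERERERZmZmbMzDMzMzMzMzOIiEREREREREREERERERERERERZmZmZszMMzMzMzMzM4iEREREREREREQREREREREREWZmZmZmbMwzMzMzMzMziERERERERERERBEREREREREWZmZmZmZszDMzMzMzMzNEREREREREREREEREREREWZmZmZmZmZmbMMzMzMzMzNEREREREREREREQRERERFmZmZmZmZmZmYREzMzMzMzM0REREREREREREREEREREWZmZmZmZmZmYRETMzMzMzMzRERERERERERERHdxEREWZmZmZmZmZmYRERMzMzMzMzRERERERERERER3d3cRERZmZmZmZmZmYREREzMzMzMzNERERERERERER3d3d3ERFmZmZmZmZmYRERETMzMzMzM0RERERERERERHd3d3dxEWZmZmZmZmYRERERMzMzMzMzRERERERERERHd3d3d3cRERZmZmZmZhEREREzMzMzMzNEREREREREREd3d3d3dxEREWZmZmZhERERETMzMzMzM0REREREREREd3d3d3d3ERERFmZmaqERERERMzMzMzMzNERERERERER3d3d3d3cRERERZqqqoREREREzMzMzMzMzNERERERERHd3d3d3dxEREREaqqqqERERETMzMzMzMzM0REREREREd3d3d3d3qqGqqqqqqqoRERERMzMzMzMzMzNERERERER3d3d3d3eqqqqqqqqqqhEREREzMzMzMzMzM0RERERERHd3d3d3d6qqqqqqqqqqoRERETMzMzMzMzMzRERERERHd3d3d3d6qqqqqqqqqqqqERERMzMzMzMzMzREREREREd3d3d3d3qqqqqqqhGqqqEREREzMzMzMzMzNEREREREd3d3d3d3qqqqqqqhERERERERETMzMzMzMzM0REREREd3d3d3d3qqqqqqqhERERERERER"/>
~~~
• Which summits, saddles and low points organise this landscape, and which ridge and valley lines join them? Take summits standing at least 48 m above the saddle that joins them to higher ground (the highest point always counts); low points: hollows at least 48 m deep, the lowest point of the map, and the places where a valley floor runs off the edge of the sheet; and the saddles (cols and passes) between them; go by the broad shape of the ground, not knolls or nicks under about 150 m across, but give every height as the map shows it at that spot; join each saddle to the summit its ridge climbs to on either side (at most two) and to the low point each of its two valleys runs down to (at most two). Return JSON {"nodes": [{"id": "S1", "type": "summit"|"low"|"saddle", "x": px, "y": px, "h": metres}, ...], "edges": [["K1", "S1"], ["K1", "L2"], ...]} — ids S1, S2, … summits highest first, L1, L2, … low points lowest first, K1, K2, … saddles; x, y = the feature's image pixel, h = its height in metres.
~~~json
{"nodes": [
{"id": "S1", "type": "summit", "x": 106, "y": 300, "h": 1387},
{"id": "S2", "type": "summit", "x": 180, "y": 212, "h": 1386},
{"id": "S3", "type": "summit", "x": 344, "y": 316, "h": 1334},
{"id": "L1", "type": "low", "x": 104, "y": 440, "h": 1087},
{"id": "L2", "type": "low", "x": 400, "y": 164, "h": 1088},
{"id": "L3", "type": "low", "x": 110, "y": 56, "h": 1104},
{"id": "L4", "type": "low", "x": 400, "y": 440, "h": 1121},
{"id": "K1", "type": "saddle", "x": 160, "y": 228, "h": 1325},
{"id": "K2", "type": "saddle", "x": 202, "y": 218, "h": 1306},
{"id": "K3", "type": "saddle", "x": 270, "y": 96, "h": 1263},
{"id": "K4", "type": "saddle", "x": 252, "y": 372, "h": 1242},
{"id": "K5", "type": "saddle", "x": 332, "y": 406, "h": 1240},
{"id": "K6", "type": "saddle", "x": 46, "y": 360, "h": 1204}],
"edges": [["K1", "S1"], ["K1", "S2"], ["K1", "L1"], ["K1", "L3"], ["K2", "S1"], ["K2", "S2"], ["K2", "L1"], ["K2", "L2"], ["K3", "S2"], ["K3", "L2"], ["K3", "L3"], ["K4", "S1"], ["K4", "L1"], ["K4", "L2"], ["K5", "S1"], ["K5", "S3"], ["K5", "L2"], ["K5", "L4"], ["K6", "S1"], ["K6", "L1"], ["K6", "L3"]]}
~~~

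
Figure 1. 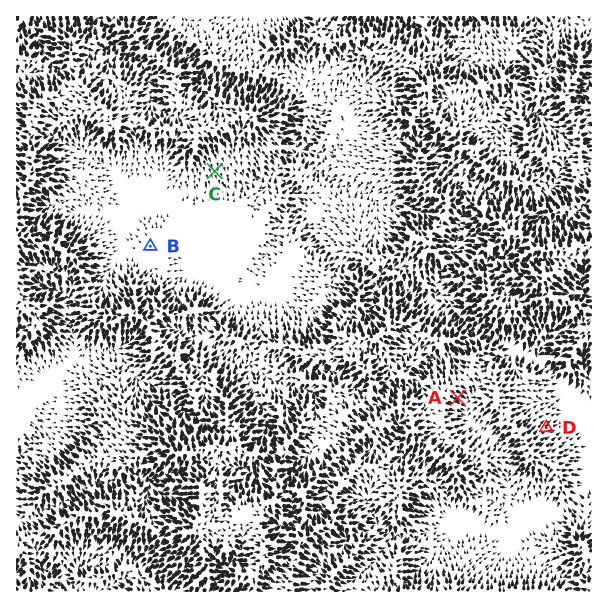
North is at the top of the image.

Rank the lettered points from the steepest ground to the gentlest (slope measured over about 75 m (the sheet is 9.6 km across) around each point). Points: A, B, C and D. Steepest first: A D C B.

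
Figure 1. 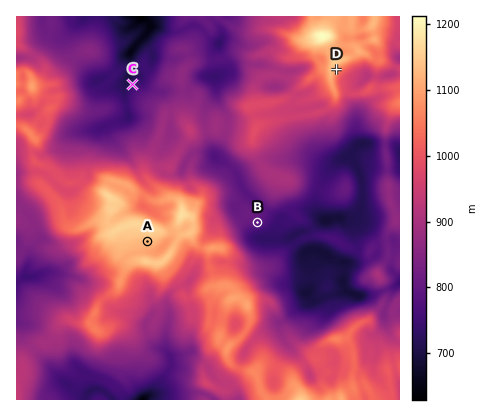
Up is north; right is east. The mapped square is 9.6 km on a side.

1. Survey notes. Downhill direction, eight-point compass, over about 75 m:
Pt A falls S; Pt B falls SE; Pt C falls NW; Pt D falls SE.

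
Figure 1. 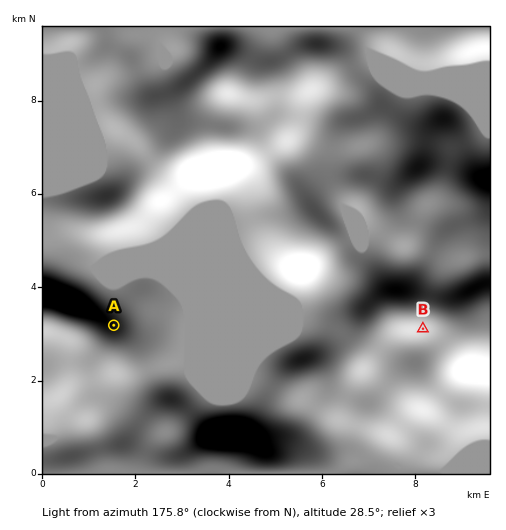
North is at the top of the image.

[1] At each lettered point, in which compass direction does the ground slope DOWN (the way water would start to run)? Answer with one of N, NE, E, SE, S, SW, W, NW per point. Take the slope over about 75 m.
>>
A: NE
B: SW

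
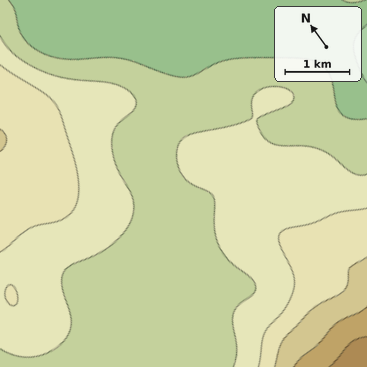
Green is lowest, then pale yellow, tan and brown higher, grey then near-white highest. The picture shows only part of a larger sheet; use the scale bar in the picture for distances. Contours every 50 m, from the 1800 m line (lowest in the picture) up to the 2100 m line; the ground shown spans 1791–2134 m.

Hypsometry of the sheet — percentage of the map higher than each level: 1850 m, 86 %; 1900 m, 49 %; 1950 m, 18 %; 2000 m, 5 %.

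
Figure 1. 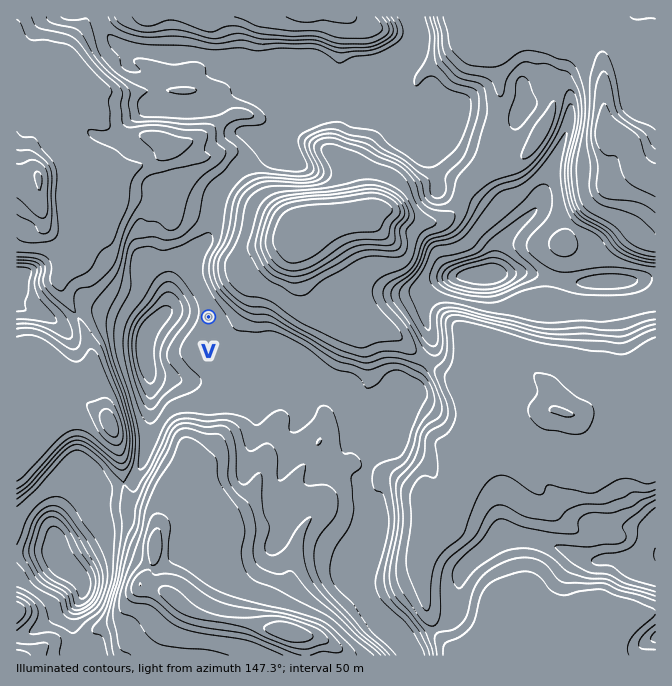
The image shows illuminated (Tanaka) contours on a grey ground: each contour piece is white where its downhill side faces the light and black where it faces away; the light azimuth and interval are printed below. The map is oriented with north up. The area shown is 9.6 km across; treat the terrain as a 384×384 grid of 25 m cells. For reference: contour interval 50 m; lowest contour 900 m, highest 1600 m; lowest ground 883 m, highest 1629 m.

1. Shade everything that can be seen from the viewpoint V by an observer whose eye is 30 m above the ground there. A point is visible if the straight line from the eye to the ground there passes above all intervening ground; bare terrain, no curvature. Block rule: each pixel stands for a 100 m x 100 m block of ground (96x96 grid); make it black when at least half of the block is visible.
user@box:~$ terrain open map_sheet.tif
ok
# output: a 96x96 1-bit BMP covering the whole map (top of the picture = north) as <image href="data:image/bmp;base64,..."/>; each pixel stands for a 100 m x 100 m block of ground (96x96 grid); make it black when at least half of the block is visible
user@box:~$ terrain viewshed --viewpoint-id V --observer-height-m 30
<image width="96" height="96" href="data:image/bmp;base64,Qk2+BAAAAAAAAD4AAAAoAAAAYAAAAGAAAAABAAEAAAAAAIAEAAATCwAAEwsAAAIAAAAAAAAA////AAAAAAAAAAAAAAAAMAAAAAAAAAAAAAAAMAAAAAAAAAAAAAAAcAAAAAAAAAAAAAAD4AAAAAAAAAAAAAAHwAAAAAAAAAAAAAAHgAAAAAAAAAAAAAAHAAAAAAAAAAAAAAAAAAAAAAAAAAAAAAAAAAAAAAAAAAAAAAAAAAAAAAAAMAAAAAAAAAAAAAAAMAAAAAMAAAAAAAAAYAAAAAeAAAAAAB8AQAAAAAfwAAAAAD8AAAAAAAf4AAAAAf8AAAAAAAP4AAAAAH8AAAAAAAP8AAAAAA8AAAAAAAH8AAAAAAcAAAAAAAD8AAAAAAcAAAAAAAB+AAAAAAcAAAAAAAB+AAAAAAMAAAAAAAB+AAAAAAEAAAAAAAA6AAAAAAAAAAAAAAAyAAAAAAAAAAAAAAAwAAAAAAAAAAAAAAAwAAAAAAAAAAAAAAB4AAAAAAAAAAAAAAA4AAAAAAAAAAAAAAAYAAAAAAAAAAAAAAAIAAAAAAAAAAAAAAAYAAAAAAAAAAAAAAB+AAAAAAAAAAAAAAD/AAAAAAAAAAAAAAD/AAAAAAAAAAAAAAD/gAAAAAAAAAAAAADHgAAAAAMAAAAAAADHwAAAAB8AAAAAAADHwAAAAP8AAAAB+AHH4AAAB/8AAAAD/AHD4AAAD/8AAAAH/g/D4AAAD/8AAAf////DwAAAAAAAAA////wDwAAAAAAAAA////gBwAAAAAAAAA////AB/gAAAAAAAB///+AA/gAAAAAAAA///8AA/gAAAAAAAA///4AB/AAAAAAAAAf//wAP/AAAAAAAAAP//gA//AABAYAAAAH//AH//AAfgAAAAAH+DA///AH//gAAAAD8AP///A+D/+AAAAD4AP///P4AAeAAAAD4Af////4AAAAAAADwAD////4AAAAAAABwAD////wAAAAAAABwAA////AAAAAAAAD4AA////gAAAAAAAD4AAf///4AAAAAAAA8AAf4Px4AAAAAAAAPAAfwPg8AAAAAAAAH4Afgfh+AAAAAAAAD8A/5/n/AAAAAAAAD+A/////gAAAAAAAD+B/////wAAAAAAAD/D/////4AAAAAAAH///////8AAAAAAAH/////x/8AAAAAAAD/////w/eAAAAAAAB/////gOOAAAAAAAA/////gEOAAAAAAAA//j//wAHAAAAAAAAf+D//wAHgAAAAAAAH8B//wAHgAAAAAAAP4B//wADgAAAAAAAfwB//wABwAAAAAAA/gB//wAAwAAAAAAB4AD//wAAYAAAAAAAAcD/nwAAYAAAAAA8Af//HgAAIAAAAD//A///DgAAIAAAAA8/B///DgAAIAAAAAAD////DgAAIAAAAAAB/55/hAAAAAAAAAAD/hw/gAAAAAAAAP///xw/gAAAAAAAA////7w/wAAAAAAAB8//w7gx4AAAAAAAD3//AAAA4AAAAAAAD//wAAAAAAAAAAAAF8AAAAAAAAAAAAAAIAAAAAAAAAAAAAAAIAAAAAAAAAAAAAAB4AAAAAAAAAAAAAAH4AAAAAAAEAAAAAA="/>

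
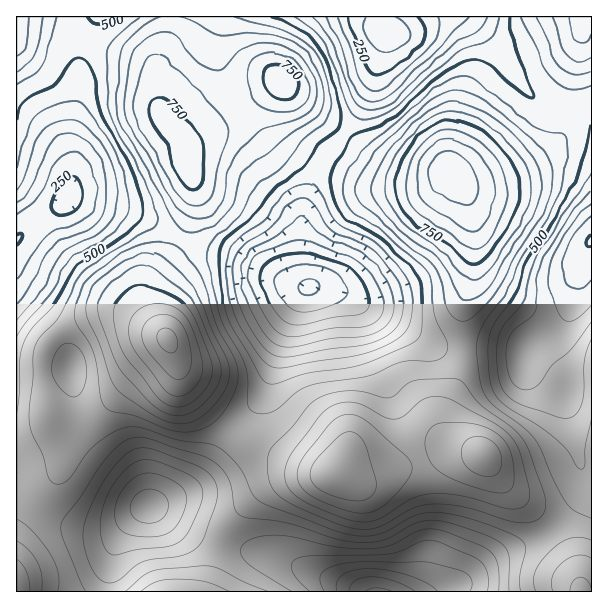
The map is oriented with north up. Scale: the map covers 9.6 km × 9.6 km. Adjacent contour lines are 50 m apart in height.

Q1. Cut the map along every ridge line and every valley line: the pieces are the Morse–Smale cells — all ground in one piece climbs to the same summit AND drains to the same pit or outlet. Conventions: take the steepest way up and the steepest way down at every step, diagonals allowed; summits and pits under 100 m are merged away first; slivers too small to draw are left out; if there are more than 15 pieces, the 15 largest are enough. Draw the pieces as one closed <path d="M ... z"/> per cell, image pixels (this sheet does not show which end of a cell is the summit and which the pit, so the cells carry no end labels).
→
<path d="M459 451l-28 3-38 16-24 8-12 2-19-6-8 0-34 4-21 6-21 14-18 17-10 13-6 15 64 16 31 15 47 18 79 0 20-9 36-27 37-15 18-11-24-25-24-22-22-29z"/><path d="M324 288l-16 0-6 5-19 42-19 60-32 36 32 19 45 19 29 5 19 6 36-10 44-18 22-1 20 3-2-3-24-13-8-12 0-13 17-41 2-24-29-2-81-46z"/><path d="M581 108l-10 0-1 14-10 18-17 16-12 7-22 11-30 8-17 0-6-2 12 20 6 27 0 40-11 42 1 38 12 2 33 0 15 3 2 10 10 8 16 9 10 11 18 72 5 4 6 0 1-355z"/><path d="M344 134l-19 22-21 50-3 15 0 48 5 15 3 4 15 0 15 4 54 28 42 26 29 2-1-39 11-42 0-40-4-18-8-21-12-14-34 0-24-6-24-14z"/><path d="M467 16l-88 1 1 9 6 6 0 6-18 57-12 22-12 17 4 5 29 21 15 8 24 6 34 0 12 8 17 0 37-12 27-14 17-16 8-14 3-18-4-2-16 0-15-6-22-25-22-34z"/><path d="M378 16l-207 0-3 22-10 22 2 53 20 27 6 16 1-9 8-9 41-23 33-25 13-8 17 16 45 36 12-17 12-22 18-57 0-6-6-6z"/><path d="M170 16l-74 0-10 14-8 20 1 43-7 33 1 53-3 18 25 8 45 11 40 22 12-22 2-12 0-18-8-34-6-12-20-27-2-53 10-22 2-12z"/><path d="M282 82l-13 8-33 25-41 23-8 9 0 14 7 25 0 18-2 12-11 23 17 8 30 7 20 8 43 21 15 3-5-17 1-57 10-27 13-29 18-22-44-36z"/><path d="M183 240l-3 0-30 42 0 26 24 43 4 17 9 18 44 44 33-35 22-68 21-40-23-7-51-24-30-8z"/><path d="M69 196l-10 10-27 18-16 15 0 58 38 39 24-14 23-8 21 0 42 22-14-28-2-21 6-12 27-36-41-23-45-11z"/><path d="M474 348l-10 0-2 24-17 41 0 13 8 12 29 16 22 29 48 46 22-22 8-12 2-10-1-14-21-81-10-11-21-12-7-8 0-6-3-3z"/><path d="M168 342l-5 11-31 26-34 36-20 8 4 18 16 16 24 18 27 31 31-13 15-11 37-51-45-45z"/><path d="M95 16l-79 1 1 221 15-14 27-18 11-11 3-16-1-53 7-33-1-43 8-20 10-12z"/><path d="M233 432l-5 3-23 36-10 11-15 11-29 14 35 22 30 13 4 0 6-14 10-13 30-27 30-10 34-4-3-2-18-3-25-11-41-19z"/><path d="M35 505l-10 11-9 17 0 58 91 1 3-31 6-19 12-18 11-11-5 1-23 14-21 1-30-7z"/>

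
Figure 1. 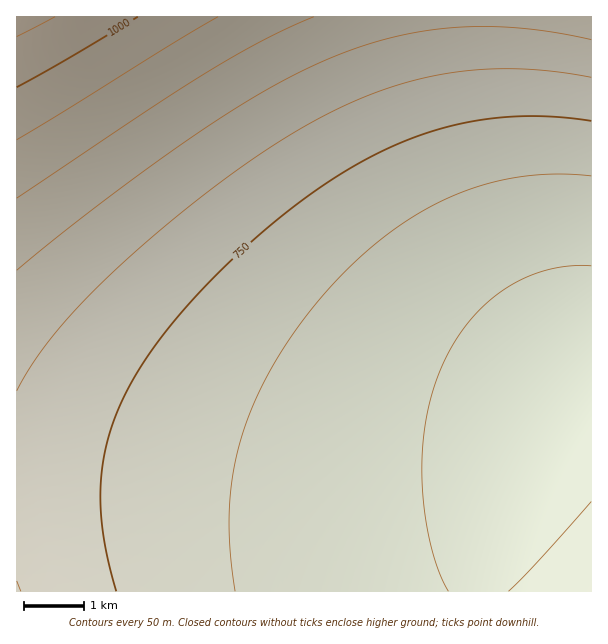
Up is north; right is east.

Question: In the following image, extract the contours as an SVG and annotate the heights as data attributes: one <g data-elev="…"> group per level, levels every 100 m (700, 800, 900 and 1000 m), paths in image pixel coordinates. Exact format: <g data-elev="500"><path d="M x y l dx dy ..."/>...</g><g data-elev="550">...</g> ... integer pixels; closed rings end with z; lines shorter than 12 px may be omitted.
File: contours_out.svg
<g data-elev="700"><path d="M235 591l-5-42-1-39 4-36 8-36 13-36 19-36 23-36 27-34 29-32 32-27 32-22 33-17 34-13 35-8 36-3 37 2"/></g><g data-elev="800"><path d="M17 391l18-31 24-31 31-35 38-36 49-42 50-38 46-32 42-26 35-17 33-13 33-10 33-7 34-4 35 0 36 2 37 6"/></g><g data-elev="900"><path d="M17 198l129-87 61-39 57-32 50-23"/></g><g data-elev="1000"><path d="M17 87l51-28 70-42"/></g>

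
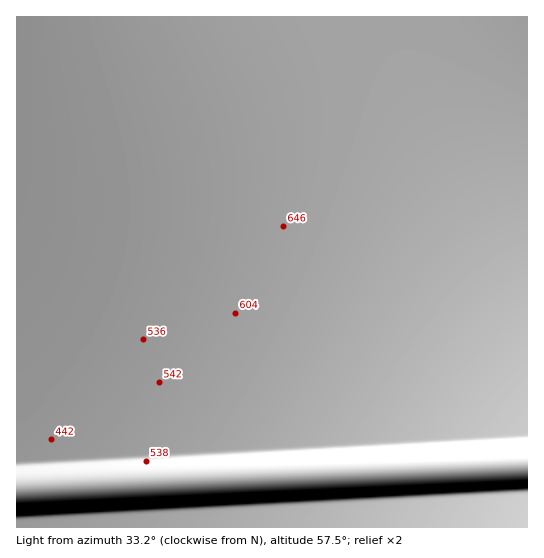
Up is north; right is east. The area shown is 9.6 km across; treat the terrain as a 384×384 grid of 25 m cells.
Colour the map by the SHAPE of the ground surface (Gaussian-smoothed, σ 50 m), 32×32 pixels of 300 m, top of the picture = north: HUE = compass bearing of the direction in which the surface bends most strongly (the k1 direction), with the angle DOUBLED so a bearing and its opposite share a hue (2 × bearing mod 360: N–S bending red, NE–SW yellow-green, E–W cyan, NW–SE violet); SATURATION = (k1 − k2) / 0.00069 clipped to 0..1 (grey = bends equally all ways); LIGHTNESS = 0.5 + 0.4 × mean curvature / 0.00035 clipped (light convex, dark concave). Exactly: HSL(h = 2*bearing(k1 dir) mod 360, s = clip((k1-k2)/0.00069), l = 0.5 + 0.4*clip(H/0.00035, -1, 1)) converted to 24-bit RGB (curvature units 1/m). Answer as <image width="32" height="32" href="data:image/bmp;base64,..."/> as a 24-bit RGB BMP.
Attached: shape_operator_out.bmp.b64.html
<image width="32" height="32" href="data:image/bmp;base64,Qk02DAAAAAAAADYAAAAoAAAAIAAAACAAAAABABgAAAAAAAAMAAATCwAAEwsAAAAAAAAAAAAALjMALjMANj0BRU0FVFwMYWoXbXUldXw1eoFFfoNUgIRhgYRrgYNygYN3goN6goN7goN8goN9goN9goN9goN9goN9goN9goN9goN9goN9g4R9g4R9g4R9g4R9g4R9g4R9qZ/0mI3yg3TxaVXySTD2xwX+0eEArb4AkaAAeIUAYm0AUVoAQkkANTsALjMALjMALjMALjMALjMALjMALjMAOD8BR08FVl4MY2wXb3cld341fINFgIVUgYVhgoVrg4Vyzsn/zsn/z8n/z8r/z8r/z8r/z8r/z8r/z8r/z8r+z8n+zsn+zsj+zcf+y8X9yML9xL78vrf5tq/3qqH0mY/yg3fxaFfyQzL2/gdbyeIAqsAAkKEAeIYAYm4AUlsAQ0oAt9kAY/wAKij3Wk7yeG/wkYjxpJzzsav2urT5wbv7xcD8ycP9y8b+zMf+zcj+zsn+z8r+z8r+0Mv+0Mv+0cz+0cz/0cz/0cz/0cz+0cz+0cz+0cz+0Mv+0Mv+z8r+zsn+bXYoY2waV18OSFAHOkACLjQALjMALjMALjMALjMALjMALjMANDoAQEgATlcAXmoAdIIAipsApLoAwtsAxv0AOCv3YVHyfXHwlYrxp57ztKz2vbb5w737x8H8y8X9zcf+f4B+gIF+gIF+gIF+gIF+gYF+gYF+gYJ9gYJ9gYJ9gYJ8gYJ6gYN4goNzgYRtgYRjf4RXfIJIeH84cHgoZW4aWWEOSlIGPEIBMDUALjMALjMALjMALjMALjMALjMANTsAf4B+gIF+gIF+gIF+gIF+gYF+gYF+gYJ+gYJ+gYJ+gYJ+gYJ+goJ9goJ9goJ9goN9goN9goN9goN9goN9goN9goN9goN9goN9goN9g4N9g4R9g4R9g4R8g4R7g4R6g4R3f4B+gIB+gIF+gIF+gIF+gYF+gYF+gYJ+gYJ+gYJ+gYJ+gYJ+goJ+goJ+goJ9goN9goN9goN9goN9goN9goN9goN9goN9goN9g4N9g4N9g4N9g4R9g4R9g4R9g4N9g4N9gIB+gIB+gIF+gIF+gIF+gYF+gYF+gYJ+gYJ+gYJ+gYJ+goJ+goJ+goJ+goJ+goN+goN9goN9goN9goN9goN9goN9goN9g4N9g4N9g4N9g4N9g4N9g4R9g4R9g4N9g4N9gIB+gIB+gIF+gIF+gYF+gYF+gYF+gYJ+gYJ+gYJ+gYJ+goJ+goJ+goJ+goJ+goN+goN+goN+goN9goN9goN9g4N9g4N9g4N9g4N9g4N9g4N9g4N9g4N9g4N9g4N9g4N9gIB/gIB/gIF+gIF+gYF+gYF+gYF+gYF+gYJ+gYJ+goJ+goJ+goJ+goJ+goJ+goN+goN+goN+goN+goN+g4N9g4N9g4N9g4N9g4N9g4N9g4N9g4N9g4N9g4N9g4N9g4N9gIB/gIB/gIF/gIF/gYF+gYF+gYF+gYF+gYJ+gYJ+goJ+goJ+goJ+goJ+goJ+goN+goN+goN+goN+g4N+g4N+g4N9g4N9g4N9g4N9g4N9g4N9g4N9g4N9g4N9g4N9g4N9gIB/gIB/gIF/gYF/gYF/gYF/gYF+gYF+gYJ+goJ+goJ+goJ+goJ+goJ+goJ+goJ+goN+goN+g4N+g4N+g4N+g4N+g4N+g4N9g4N9g4N9g4N9g4N9g4N9g4N9g4N9g4N9gIB/gIB/gIF/gYF/gYF/gYF/gYF/gYF/gYJ/goJ+goJ+goJ+goJ+goJ+goJ+goJ+goN+g4N+g4N+g4N+g4N+g4N+g4N+g4N+g4N9g4N9g4N9g4N9g4N9g4N9g4N9g4N9gIB/gIB/gIF/gYF/gYF/gYF/gYF/gYF/gYJ/goJ/goJ/goJ/goJ+goJ+goJ+goJ+g4N+g4N+g4N+g4N+g4N+g4N+g4N+g4N+g4N+g4N9g4N9g4N9g4N9g4N9g4N9g4N9gIB/gIB/gIB/gYF/gYF/gYF/gYF/gYF/goJ/goJ/goJ/goJ/goJ/goJ/goJ+goJ+g4J+g4N+g4N+g4N+g4N+g4N+g4N+g4N+g4N+g4N+g4N9g4N9g4N9g4N9g4J9g4J9gIB/gIB/gIB/gYF/gYF/gYF/gYF/gYF/goJ/goJ/goJ/goJ/goJ/goJ/goJ/goJ/g4J/g4J+g4J+g4J+g4N+g4N+g4N+g4N+g4N+g4N+g4N+g4J9g4J9g4J9g4J9g4J9gIB/gIB/gIB/gYF/gYF/gYF/gYF/gYF/goJ/goJ/goJ/goJ/goJ/goJ/goJ/goJ/goJ/g4J/g4J/g4J+g4J+g4J+g4J+g4J+g4J+g4J+g4J+g4J+g4J9g4J9g4J9g4J9gIB/gIB/gIB/gYF/gYF/gYF/gYF/gYF/gYF/goJ/goJ/goJ/goJ/goJ/goJ/goJ/goJ/g4J/g4J/g4J/g4J+g4J+g4J+g4J+g4J+g4J+g4J+g4J+g4J+g4J9g4F9g4F9gIB/gIB/gIB/gYF/gYF/gYF/gYF/gYF/gYF/goJ/goJ/goJ/goJ/goJ/goJ/goJ/goJ/goJ/g4J/g4J/g4J/g4J/g4J+g4J+g4J+g4J+g4J+g4J+g4F+g4F9g4F9g4F9gIB/gIB/gIB/gYF/gYF/gYF/gYF/gYF/gYF/goJ/goJ/goJ/goJ/goJ/goJ/goJ/goJ/goJ/g4J/g4J/g4J/g4J/g4J/g4J+g4J+g4F+g4F+g4F+g4F+g4F+g4F9g4F9gIB/gIB/gIB/gIF/gYF/gYF/gYF/gYF/gYF/goF/goJ/goJ/goJ/goJ/goJ/goJ/goJ/goJ/goJ/g4J/g4F/g4F/g4F/g4F/g4F+g4F+g4F+g4F+g4F+g4F+g4B9g4B9gIB/gIB/gIB/gIF/gYF/gYF/gYF/gYF/gYF/gYF/goF/goJ/goJ/goJ/goF/goF/goF/goF/goF/g4F/g4F/g4F/g4F/g4F/g4F/g4F+g4F+g4F+g4B+g4B+g4B9g4B9gIB/gIB/gIF/gIF/gIF/gYF/gYF/gYF/gYGAgYGAgoGAgoGAgoGAgoGAgoGAgoF/goF/goF/goF/goF/g4F/g4F/g4F/g4F/g4F/g4F+g4B+g4B+g4B+g4B+g4B+g399gIB/gIB/gIF/gIF/gIF/gIF/gYF/gYGAgYGAgYGAgYGAgoGAgoGAgoGAgoGAgoGAgoGAgoF/goF/goF/g4F/g4F/g4F/g4F/g4B/g4B/g4B+g4B+g4B+g39+g39+g399f4B/gIB/gIF/gIF/gIF/gIF/gIF/gYGAgYGAgYGAgYGAgYGAgoGAgoGAgoGAgoGAgoGAgoGAgoF/goF/goF/g4F/g4B/g4B/g4B/g4B/g4B+g4B+g39+g39+g39+g359f4B/f4F/gIF/gIF/gIF/gIF/gIF/gIF/gYGAgYGAgYGAgYGAgYGAgoGAgoGAgoGAgoGAgoGAgoGAgoF/goB/g4B/g4B/g4B/g4B/g4B/g39+g39+g39+g39+g35+g359f4B/f4F/f4F/f4F/gIF/gIF/gIF/gIF/gIGAgYGAgYGAgYGAgYGAgYGAgoGAgoGAgoGAgoGAgoGAgoCAgoB/g4B/g4B/g4B/g39/g39/g39+g39+g35+g35+g35+g319f4F+f4F/f4F/f4F/f4F/gIF/gIF/gIF/gIF/gIGAgYGAgYGAgYGAgYGAgYGAgoGAgoGAgoGAgoCAgoCAgoB/goB/g4B/g39/g39/g39/g39+g35+g35+g35+g35+g31+foF+f4F+f4F+f4F/f4F/f4F/gIF/gIF/gIF/gIGAgIGAgYGAgYGAgYGAgYGAgYGAgoGAgoCAgoCAgoCAgoB/goB/g39/g39/g39/g39/g35/g35+g35+g35+g31+hH1+foF+foF+foF+f4F+f4F/f4F/f4F/f4F/gIF/gIF/gIGAgIGAgYGAgYGAgYGAgYGAgYGAgoCAgoCAgoCAgoCAgn9/gn9/g39/g39/g39/g35/g35/g35/g35/hH1+hH1+foF+foF+foF+foF+foF+f4F/f4F/f4F/f4F/gIF/gIGAgIGAgIGAgYGAgYGAgYGAgYCAgYCAgoCAgoCAgoCAgn+Agn+Ag39/g39/g39/g35/g35/g35/g35/hH1/hH1/"/>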